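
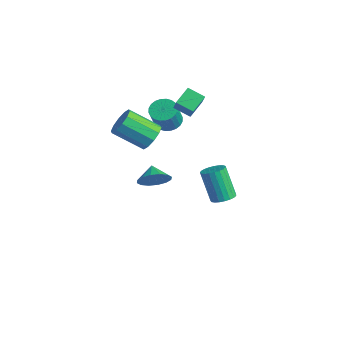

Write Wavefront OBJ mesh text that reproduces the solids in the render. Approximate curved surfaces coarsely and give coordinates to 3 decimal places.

v -3.457 2.395 -3.708
v -2.907 2.423 -2.838
v -4.323 2.785 -3.172
v -2.832 2.9 -3.064
v -2.924 3.242 -3.463
v -3.16 3.357 -3.927
v -3.475 3.214 -4.333
v -3.785 2.851 -4.571
v -4.008 2.367 -4.578
v -4.083 1.89 -4.351
v -3.99 1.548 -3.953
v -3.754 1.434 -3.488
v -3.439 1.576 -3.083
v -3.129 1.939 -2.845
v -3.717 3.538 0.902
v -3.014 3.234 0.555
v -2.581 2.599 1.992
v -3.283 2.902 2.338
v -2.914 3.529 0.655
v -2.48 2.894 2.092
v -2.935 3.826 0.793
v -2.502 3.191 2.23
v -3.076 4.079 0.947
v -2.642 3.443 2.384
v -3.314 4.249 1.095
v -2.88 3.614 2.532
v -3.614 4.311 1.212
v -3.18 3.676 2.649
v -3.929 4.256 1.283
v -3.495 3.62 2.72
v -4.212 4.091 1.295
v -3.778 3.455 2.732
v -4.419 3.841 1.248
v -3.986 3.206 2.685
v -4.52 3.546 1.148
v -4.086 2.911 2.585
v -4.498 3.249 1.01
v -4.065 2.614 2.447
v -4.358 2.997 0.856
v -3.924 2.361 2.293
v -4.12 2.826 0.708
v -3.686 2.191 2.145
v -3.82 2.764 0.591
v -3.386 2.129 2.028
v -3.505 2.82 0.52
v -3.071 2.184 1.957
v -3.222 2.985 0.508
v -2.788 2.349 1.945
v -0.883 0.582 2.47
v -0.13 0.218 2.854
v -1.325 -1.046 3.995
v -2.077 -0.682 3.61
v -0.294 0.66 3.173
v -1.489 -0.605 4.313
v -0.682 1.072 3.223
v -1.877 -0.192 4.363
v -1.147 1.297 2.985
v -2.342 0.033 4.125
v -1.511 1.249 2.551
v -2.706 -0.015 3.691
v -1.635 0.946 2.085
v -2.83 -0.318 3.226
v -1.471 0.505 1.767
v -2.666 -0.76 2.907
v -1.083 0.092 1.717
v -2.278 -1.172 2.857
v -0.618 -0.133 1.955
v -1.813 -1.397 3.095
v -0.254 -0.085 2.389
v -1.449 -1.349 3.529
v -1.654 3.642 2.44
v -2.514 3.087 2.894
v -1.986 4.657 3.051
v -2.846 4.101 3.505
v -0.794 3.239 3.575
v -1.654 2.683 4.029
v -1.126 4.253 4.186
v -1.986 3.698 4.64
v 3.691 2.142 -0.272
v 4.108 1.588 -0.077
v 3.185 1.524 1.708
v 2.769 2.078 1.512
v 4.269 1.823 0.015
v 3.347 1.759 1.8
v 4.331 2.113 0.057
v 3.408 2.049 1.842
v 4.282 2.408 0.042
v 3.359 2.344 1.827
v 4.131 2.657 -0.027
v 3.208 2.593 1.758
v 3.903 2.817 -0.139
v 2.981 2.753 1.646
v 3.64 2.86 -0.273
v 2.717 2.796 1.511
v 3.385 2.779 -0.408
v 2.462 2.715 1.377
v 3.183 2.588 -0.519
v 2.261 2.524 1.266
v 3.069 2.32 -0.588
v 2.146 2.256 1.197
v 3.062 2.021 -0.602
v 2.14 1.957 1.183
v 3.165 1.743 -0.559
v 2.242 1.679 1.226
v 3.358 1.534 -0.466
v 2.436 1.47 1.319
v 3.609 1.43 -0.34
v 2.687 1.366 1.445
v 3.874 1.449 -0.202
v 2.952 1.385 1.582
f 2 1 4
f 2 4 3
f 4 1 5
f 4 5 3
f 5 1 6
f 5 6 3
f 6 1 7
f 6 7 3
f 7 1 8
f 7 8 3
f 8 1 9
f 8 9 3
f 9 1 10
f 9 10 3
f 10 1 11
f 10 11 3
f 11 1 12
f 11 12 3
f 12 1 13
f 12 13 3
f 13 1 14
f 13 14 3
f 14 1 2
f 14 2 3
f 16 15 19
f 16 19 17
f 17 19 20
f 17 20 18
f 19 15 21
f 19 21 20
f 20 21 22
f 20 22 18
f 21 15 23
f 21 23 22
f 22 23 24
f 22 24 18
f 23 15 25
f 23 25 24
f 24 25 26
f 24 26 18
f 25 15 27
f 25 27 26
f 26 27 28
f 26 28 18
f 27 15 29
f 27 29 28
f 28 29 30
f 28 30 18
f 29 15 31
f 29 31 30
f 30 31 32
f 30 32 18
f 31 15 33
f 31 33 32
f 32 33 34
f 32 34 18
f 33 15 35
f 33 35 34
f 34 35 36
f 34 36 18
f 35 15 37
f 35 37 36
f 36 37 38
f 36 38 18
f 37 15 39
f 37 39 38
f 38 39 40
f 38 40 18
f 39 15 41
f 39 41 40
f 40 41 42
f 40 42 18
f 41 15 43
f 41 43 42
f 42 43 44
f 42 44 18
f 43 15 45
f 43 45 44
f 44 45 46
f 44 46 18
f 45 15 47
f 45 47 46
f 46 47 48
f 46 48 18
f 47 15 16
f 47 16 48
f 48 16 17
f 48 17 18
f 50 49 53
f 50 53 51
f 51 53 54
f 51 54 52
f 53 49 55
f 53 55 54
f 54 55 56
f 54 56 52
f 55 49 57
f 55 57 56
f 56 57 58
f 56 58 52
f 57 49 59
f 57 59 58
f 58 59 60
f 58 60 52
f 59 49 61
f 59 61 60
f 60 61 62
f 60 62 52
f 61 49 63
f 61 63 62
f 62 63 64
f 62 64 52
f 63 49 65
f 63 65 64
f 64 65 66
f 64 66 52
f 65 49 67
f 65 67 66
f 66 67 68
f 66 68 52
f 67 49 69
f 67 69 68
f 68 69 70
f 68 70 52
f 69 49 50
f 69 50 70
f 70 50 51
f 70 51 52
f 72 74 71
f 75 72 71
f 71 74 73
f 73 75 71
f 72 78 74
f 76 72 75
f 76 78 72
f 74 78 73
f 77 75 73
f 73 78 77
f 77 76 75
f 78 76 77
f 80 79 83
f 80 83 81
f 81 83 84
f 81 84 82
f 83 79 85
f 83 85 84
f 84 85 86
f 84 86 82
f 85 79 87
f 85 87 86
f 86 87 88
f 86 88 82
f 87 79 89
f 87 89 88
f 88 89 90
f 88 90 82
f 89 79 91
f 89 91 90
f 90 91 92
f 90 92 82
f 91 79 93
f 91 93 92
f 92 93 94
f 92 94 82
f 93 79 95
f 93 95 94
f 94 95 96
f 94 96 82
f 95 79 97
f 95 97 96
f 96 97 98
f 96 98 82
f 97 79 99
f 97 99 98
f 98 99 100
f 98 100 82
f 99 79 101
f 99 101 100
f 100 101 102
f 100 102 82
f 101 79 103
f 101 103 102
f 102 103 104
f 102 104 82
f 103 79 105
f 103 105 104
f 104 105 106
f 104 106 82
f 105 79 107
f 105 107 106
f 106 107 108
f 106 108 82
f 107 79 109
f 107 109 108
f 108 109 110
f 108 110 82
f 109 79 80
f 109 80 110
f 110 80 81
f 110 81 82



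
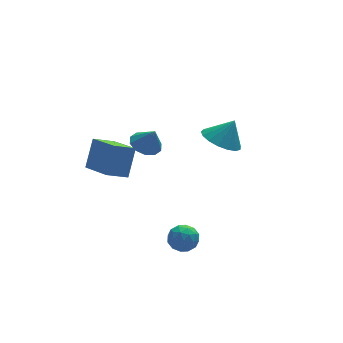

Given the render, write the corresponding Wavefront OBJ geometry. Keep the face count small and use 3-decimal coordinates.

v -0.442 2.003 0.437
v -1.422 1.959 0.889
v -0.856 3.767 -0.286
v -1.836 3.722 0.165
v 0.116 2.658 1.715
v -0.864 2.613 2.166
v -0.298 4.421 0.991
v -1.278 4.377 1.443
v 0.012 -1.867 -0.883
v 0.554 -1.567 -1.24
v 0.766 -2.393 -0.18
v 1.308 -2.093 -0.537
v 0.877 -1.688 -0.136
v 0.411 -1.363 -0.57
v 0.909 -2.597 -0.85
v 0.443 -2.272 -1.284
v 1.108 -2.019 -1.22
v 1.089 -1.457 -0.778
v 0.231 -2.503 -0.642
v 0.212 -1.941 -0.2
v 0.217 -1.671 -1.123
v 1.103 -2.289 -0.297
v 0.85 -2.051 -0.061
v 1.168 -1.875 -0.271
v 0.133 -1.551 -0.729
v 0.452 -1.375 -0.939
v 0.641 -1.446 -0.29
v 0.868 -2.585 -0.481
v 1.187 -2.409 -0.691
v 0.152 -2.085 -1.149
v 0.47 -1.909 -1.359
v 0.679 -2.514 -1.13
v 0.861 -1.76 -1.321
v 1.304 -2.069 -0.908
v 1.07 -2.365 -1.092
v 0.796 -2.174 -1.347
v 0.85 -1.43 -1.062
v 1.293 -1.739 -0.648
v 1.04 -1.501 -0.412
v 0.766 -1.31 -0.668
v 1.176 -1.695 -1.05
v 0.027 -2.221 -0.772
v 0.47 -2.53 -0.358
v 0.554 -2.65 -0.752
v 0.28 -2.459 -1.008
v 0.016 -1.891 -0.512
v 0.459 -2.2 -0.099
v 0.524 -1.786 -0.073
v 0.25 -1.595 -0.328
v 0.144 -2.265 -0.37
v 3.676 1.784 2.02
v 4.498 1.565 1.553
v 4.304 1.836 3.1
v 4.483 2.029 1.54
v 4.283 2.437 1.636
v 3.945 2.695 1.821
v 3.544 2.745 2.051
v 3.174 2.575 2.274
v 2.919 2.223 2.439
v 2.838 1.771 2.508
v 2.948 1.323 2.465
v 3.226 0.979 2.32
v 3.606 0.821 2.107
v 4.003 0.883 1.873
v 4.325 1.151 1.674
v -0.034 0.791 3.435
v 0.549 1.228 3.394
v 0.274 0.469 4.385
v 0.213 1.462 3.582
v -0.218 1.44 3.714
v -0.579 1.17 3.739
v -0.731 0.755 3.648
v -0.617 0.354 3.475
v -0.281 0.12 3.287
v 0.15 0.142 3.155
v 0.511 0.412 3.13
v 0.663 0.827 3.221
f 2 4 1
f 5 2 1
f 1 4 3
f 3 5 1
f 2 8 4
f 6 2 5
f 6 8 2
f 4 8 3
f 7 5 3
f 3 8 7
f 7 6 5
f 8 6 7
f 9 46 25
f 46 20 49
f 25 49 14
f 46 49 25
f 9 25 21
f 25 14 26
f 21 26 10
f 25 26 21
f 9 21 30
f 21 10 31
f 30 31 16
f 21 31 30
f 9 30 42
f 30 16 45
f 42 45 19
f 30 45 42
f 9 42 46
f 42 19 50
f 46 50 20
f 42 50 46
f 10 26 37
f 26 14 40
f 37 40 18
f 26 40 37
f 14 49 27
f 49 20 48
f 27 48 13
f 49 48 27
f 20 50 47
f 50 19 43
f 47 43 11
f 50 43 47
f 19 45 44
f 45 16 32
f 44 32 15
f 45 32 44
f 16 31 36
f 31 10 33
f 36 33 17
f 31 33 36
f 12 38 24
f 38 18 39
f 24 39 13
f 38 39 24
f 12 24 22
f 24 13 23
f 22 23 11
f 24 23 22
f 12 22 29
f 22 11 28
f 29 28 15
f 22 28 29
f 12 29 34
f 29 15 35
f 34 35 17
f 29 35 34
f 12 34 38
f 34 17 41
f 38 41 18
f 34 41 38
f 13 39 27
f 39 18 40
f 27 40 14
f 39 40 27
f 11 23 47
f 23 13 48
f 47 48 20
f 23 48 47
f 15 28 44
f 28 11 43
f 44 43 19
f 28 43 44
f 17 35 36
f 35 15 32
f 36 32 16
f 35 32 36
f 18 41 37
f 41 17 33
f 37 33 10
f 41 33 37
f 52 51 54
f 52 54 53
f 54 51 55
f 54 55 53
f 55 51 56
f 55 56 53
f 56 51 57
f 56 57 53
f 57 51 58
f 57 58 53
f 58 51 59
f 58 59 53
f 59 51 60
f 59 60 53
f 60 51 61
f 60 61 53
f 61 51 62
f 61 62 53
f 62 51 63
f 62 63 53
f 63 51 64
f 63 64 53
f 64 51 65
f 64 65 53
f 65 51 52
f 65 52 53
f 67 66 69
f 67 69 68
f 69 66 70
f 69 70 68
f 70 66 71
f 70 71 68
f 71 66 72
f 71 72 68
f 72 66 73
f 72 73 68
f 73 66 74
f 73 74 68
f 74 66 75
f 74 75 68
f 75 66 76
f 75 76 68
f 76 66 77
f 76 77 68
f 77 66 67
f 77 67 68



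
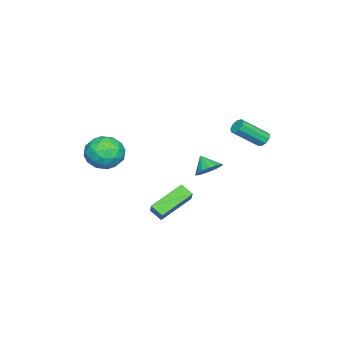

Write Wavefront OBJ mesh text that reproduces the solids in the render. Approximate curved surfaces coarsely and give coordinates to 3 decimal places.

v -3.829 3.557 1.204
v -3.584 3.953 1.435
v -2.727 2.72 2.647
v -2.971 2.323 2.416
v -3.897 3.893 1.594
v -3.039 2.66 2.807
v -4.177 3.676 1.571
v -3.32 2.443 2.783
v -4.294 3.402 1.376
v -3.437 2.169 2.588
v -4.194 3.201 1.101
v -3.337 1.968 2.313
v -3.922 3.166 0.873
v -3.065 1.933 2.086
v -3.607 3.314 0.801
v -2.75 2.081 2.013
v -3.396 3.575 0.917
v -2.538 2.342 2.129
v -3.387 3.828 1.167
v -2.529 2.595 2.379
v -2.584 0.91 -1.027
v -1.817 0.803 -0.73
v -2.976 0.25 -0.253
v -1.972 1.144 -0.519
v -2.291 1.421 -0.443
v -2.688 1.562 -0.524
v -3.058 1.528 -0.74
v -3.301 1.328 -1.033
v -3.352 1.016 -1.324
v -3.197 0.676 -1.536
v -2.878 0.398 -1.611
v -2.48 0.258 -1.53
v -2.11 0.292 -1.314
v -1.868 0.491 -1.021
v 0.243 -0.764 -3.768
v 0.066 -1.464 -3.283
v -1.338 0.349 -2.741
v -1.516 -0.35 -2.256
v 1.136 -0.35 -2.844
v 0.958 -1.049 -2.359
v -0.446 0.764 -1.817
v -0.623 0.064 -1.332
v 0.623 -3.421 1.851
v 1.472 -3.574 1.034
v -0.652 -4.266 0.686
v 0.197 -4.419 -0.131
v 0.231 -5.036 0.884
v 1.019 -4.513 1.604
v -0.199 -3.327 0.116
v 0.589 -2.804 0.836
v 0.964 -3.516 -0.038
v 1.23 -4.572 0.437
v -0.41 -3.268 1.283
v -0.144 -4.324 1.758
v 1.159 -3.424 1.545
v -0.339 -4.416 0.175
v -0.319 -4.779 0.772
v 0.18 -4.869 0.291
v 0.893 -3.975 1.88
v 1.392 -4.066 1.4
v 0.663 -4.925 1.312
v -0.572 -3.774 0.32
v -0.073 -3.865 -0.16
v 0.64 -2.971 1.429
v 1.139 -3.061 0.948
v 0.157 -2.915 0.408
v 1.36 -3.48 0.435
v 0.611 -3.976 -0.251
v 0.378 -3.334 -0.106
v 0.841 -3.027 0.318
v 1.516 -4.1 0.714
v 0.767 -4.597 0.029
v 0.787 -4.959 0.625
v 1.25 -4.652 1.049
v 1.218 -4.066 0.083
v 0.053 -3.243 1.691
v -0.696 -3.74 1.006
v -0.43 -3.188 0.671
v 0.033 -2.881 1.095
v 0.209 -3.864 1.971
v -0.54 -4.36 1.285
v -0.021 -4.813 1.402
v 0.442 -4.506 1.826
v -0.398 -3.774 1.637
f 2 1 5
f 2 5 3
f 3 5 6
f 3 6 4
f 5 1 7
f 5 7 6
f 6 7 8
f 6 8 4
f 7 1 9
f 7 9 8
f 8 9 10
f 8 10 4
f 9 1 11
f 9 11 10
f 10 11 12
f 10 12 4
f 11 1 13
f 11 13 12
f 12 13 14
f 12 14 4
f 13 1 15
f 13 15 14
f 14 15 16
f 14 16 4
f 15 1 17
f 15 17 16
f 16 17 18
f 16 18 4
f 17 1 19
f 17 19 18
f 18 19 20
f 18 20 4
f 19 1 2
f 19 2 20
f 20 2 3
f 20 3 4
f 22 21 24
f 22 24 23
f 24 21 25
f 24 25 23
f 25 21 26
f 25 26 23
f 26 21 27
f 26 27 23
f 27 21 28
f 27 28 23
f 28 21 29
f 28 29 23
f 29 21 30
f 29 30 23
f 30 21 31
f 30 31 23
f 31 21 32
f 31 32 23
f 32 21 33
f 32 33 23
f 33 21 34
f 33 34 23
f 34 21 22
f 34 22 23
f 36 38 35
f 39 36 35
f 35 38 37
f 37 39 35
f 36 42 38
f 40 36 39
f 40 42 36
f 38 42 37
f 41 39 37
f 37 42 41
f 41 40 39
f 42 40 41
f 43 80 59
f 80 54 83
f 59 83 48
f 80 83 59
f 43 59 55
f 59 48 60
f 55 60 44
f 59 60 55
f 43 55 64
f 55 44 65
f 64 65 50
f 55 65 64
f 43 64 76
f 64 50 79
f 76 79 53
f 64 79 76
f 43 76 80
f 76 53 84
f 80 84 54
f 76 84 80
f 44 60 71
f 60 48 74
f 71 74 52
f 60 74 71
f 48 83 61
f 83 54 82
f 61 82 47
f 83 82 61
f 54 84 81
f 84 53 77
f 81 77 45
f 84 77 81
f 53 79 78
f 79 50 66
f 78 66 49
f 79 66 78
f 50 65 70
f 65 44 67
f 70 67 51
f 65 67 70
f 46 72 58
f 72 52 73
f 58 73 47
f 72 73 58
f 46 58 56
f 58 47 57
f 56 57 45
f 58 57 56
f 46 56 63
f 56 45 62
f 63 62 49
f 56 62 63
f 46 63 68
f 63 49 69
f 68 69 51
f 63 69 68
f 46 68 72
f 68 51 75
f 72 75 52
f 68 75 72
f 47 73 61
f 73 52 74
f 61 74 48
f 73 74 61
f 45 57 81
f 57 47 82
f 81 82 54
f 57 82 81
f 49 62 78
f 62 45 77
f 78 77 53
f 62 77 78
f 51 69 70
f 69 49 66
f 70 66 50
f 69 66 70
f 52 75 71
f 75 51 67
f 71 67 44
f 75 67 71



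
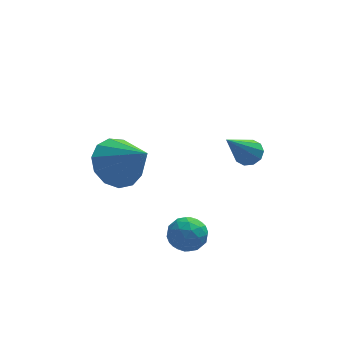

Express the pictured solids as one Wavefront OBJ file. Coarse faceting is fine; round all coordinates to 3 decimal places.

v 1.254 1.57 -2.986
v 1.635 1.775 -2.365
v 1.005 0.485 -2.475
v 1.386 0.69 -1.854
v 0.729 1.025 -2.023
v 0.882 1.696 -2.339
v 1.758 0.564 -2.501
v 1.911 1.235 -2.817
v 1.946 1.154 -2.066
v 1.31 1.439 -1.77
v 1.33 0.821 -3.07
v 0.694 1.106 -2.774
v 1.466 1.768 -2.72
v 1.174 0.492 -2.12
v 0.787 0.689 -2.219
v 1.011 0.81 -1.854
v 1.024 1.721 -2.705
v 1.248 1.842 -2.34
v 0.715 1.401 -2.138
v 1.392 0.418 -2.5
v 1.616 0.539 -2.135
v 1.629 1.45 -2.986
v 1.853 1.571 -2.621
v 1.925 0.859 -2.702
v 1.873 1.523 -2.179
v 1.727 0.885 -1.879
v 1.945 0.811 -2.26
v 2.036 1.205 -2.445
v 1.499 1.691 -2.005
v 1.353 1.053 -1.705
v 0.967 1.25 -1.804
v 1.057 1.644 -1.99
v 1.683 1.325 -1.829
v 1.287 1.207 -3.135
v 1.141 0.569 -2.835
v 1.583 0.616 -2.85
v 1.673 1.01 -3.036
v 0.913 1.375 -2.961
v 0.767 0.737 -2.661
v 0.604 1.055 -2.395
v 0.695 1.449 -2.58
v 0.957 0.935 -3.011
v 3.476 1.77 1.116
v 3.686 2.129 1.475
v 2.544 0.83 2.604
v 3.388 2.252 1.366
v 3.124 2.19 1.162
v 2.994 1.968 0.94
v 3.048 1.67 0.786
v 3.265 1.41 0.758
v 3.563 1.287 0.867
v 3.827 1.349 1.071
v 3.957 1.571 1.293
v 3.903 1.869 1.447
v -0.664 4.473 -1.097
v 0.282 4.885 -1.447
v 0.264 3.407 0.157
v 0.09 5.252 -0.994
v -0.341 5.372 -0.573
v -0.875 5.206 -0.319
v -1.342 4.807 -0.312
v -1.594 4.303 -0.554
v -1.551 3.852 -0.969
v -1.226 3.598 -1.424
v -0.723 3.622 -1.776
v -0.202 3.916 -1.912
v 0.173 4.387 -1.79
f 1 38 17
f 38 12 41
f 17 41 6
f 38 41 17
f 1 17 13
f 17 6 18
f 13 18 2
f 17 18 13
f 1 13 22
f 13 2 23
f 22 23 8
f 13 23 22
f 1 22 34
f 22 8 37
f 34 37 11
f 22 37 34
f 1 34 38
f 34 11 42
f 38 42 12
f 34 42 38
f 2 18 29
f 18 6 32
f 29 32 10
f 18 32 29
f 6 41 19
f 41 12 40
f 19 40 5
f 41 40 19
f 12 42 39
f 42 11 35
f 39 35 3
f 42 35 39
f 11 37 36
f 37 8 24
f 36 24 7
f 37 24 36
f 8 23 28
f 23 2 25
f 28 25 9
f 23 25 28
f 4 30 16
f 30 10 31
f 16 31 5
f 30 31 16
f 4 16 14
f 16 5 15
f 14 15 3
f 16 15 14
f 4 14 21
f 14 3 20
f 21 20 7
f 14 20 21
f 4 21 26
f 21 7 27
f 26 27 9
f 21 27 26
f 4 26 30
f 26 9 33
f 30 33 10
f 26 33 30
f 5 31 19
f 31 10 32
f 19 32 6
f 31 32 19
f 3 15 39
f 15 5 40
f 39 40 12
f 15 40 39
f 7 20 36
f 20 3 35
f 36 35 11
f 20 35 36
f 9 27 28
f 27 7 24
f 28 24 8
f 27 24 28
f 10 33 29
f 33 9 25
f 29 25 2
f 33 25 29
f 44 43 46
f 44 46 45
f 46 43 47
f 46 47 45
f 47 43 48
f 47 48 45
f 48 43 49
f 48 49 45
f 49 43 50
f 49 50 45
f 50 43 51
f 50 51 45
f 51 43 52
f 51 52 45
f 52 43 53
f 52 53 45
f 53 43 54
f 53 54 45
f 54 43 44
f 54 44 45
f 56 55 58
f 56 58 57
f 58 55 59
f 58 59 57
f 59 55 60
f 59 60 57
f 60 55 61
f 60 61 57
f 61 55 62
f 61 62 57
f 62 55 63
f 62 63 57
f 63 55 64
f 63 64 57
f 64 55 65
f 64 65 57
f 65 55 66
f 65 66 57
f 66 55 67
f 66 67 57
f 67 55 56
f 67 56 57



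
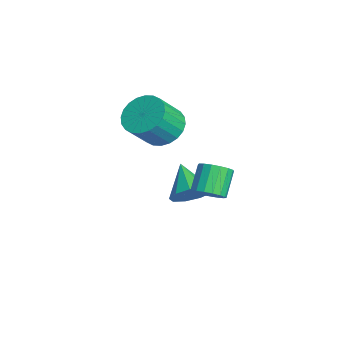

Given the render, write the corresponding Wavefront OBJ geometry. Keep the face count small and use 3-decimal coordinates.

v 2.74 2.894 -1.661
v 3.221 2.955 -1.291
v 2.541 3.326 -0.469
v 2.06 3.266 -0.839
v 3.202 3.215 -1.424
v 2.522 3.586 -0.601
v 3.077 3.401 -1.611
v 2.397 3.772 -0.789
v 2.875 3.471 -1.81
v 2.195 3.842 -0.987
v 2.642 3.409 -1.975
v 1.962 3.78 -1.152
v 2.431 3.229 -2.067
v 1.751 3.6 -1.245
v 2.291 2.972 -2.067
v 1.611 3.343 -1.245
v 2.254 2.698 -1.974
v 1.574 3.069 -1.151
v 2.329 2.469 -1.809
v 1.649 2.84 -0.987
v 2.497 2.337 -1.611
v 1.817 2.708 -0.788
v 2.721 2.333 -1.424
v 2.041 2.704 -0.601
v 2.95 2.458 -1.291
v 2.27 2.829 -0.468
v 3.13 2.682 -1.243
v 2.45 3.053 -0.42
v -1.65 2.078 -1.089
v -0.932 1.888 -1.58
v -0.432 1.093 -0.542
v -1.15 1.282 -0.051
v -0.826 2.173 -1.412
v -0.326 1.378 -0.374
v -0.846 2.444 -1.195
v -0.346 1.649 -0.157
v -0.988 2.659 -0.963
v -0.488 1.863 0.076
v -1.231 2.785 -0.749
v -0.731 1.99 0.289
v -1.537 2.804 -0.587
v -1.038 2.008 0.451
v -1.861 2.712 -0.501
v -1.361 1.917 0.537
v -2.153 2.523 -0.506
v -1.653 1.728 0.533
v -2.368 2.267 -0.598
v -1.868 1.472 0.44
v -2.474 1.982 -0.766
v -1.974 1.187 0.272
v -2.454 1.711 -0.983
v -1.954 0.916 0.055
v -2.312 1.497 -1.216
v -1.812 0.701 -0.177
v -2.069 1.37 -1.429
v -1.569 0.575 -0.391
v -1.762 1.352 -1.591
v -1.263 0.556 -0.553
v -1.439 1.443 -1.677
v -0.939 0.648 -0.639
v -1.147 1.632 -1.673
v -0.647 0.837 -0.634
v 0.034 2.79 -3.553
v 0.401 3.184 -2.962
v -1.114 2.59 -2.707
v 0.114 3.533 -3.27
v -0.211 3.535 -3.711
v -0.422 3.187 -4.077
v -0.419 2.654 -4.199
v -0.204 2.184 -4.018
v 0.122 1.997 -3.62
v 0.407 2.181 -3.191
v 0.517 2.65 -2.931
f 2 1 5
f 2 5 3
f 3 5 6
f 3 6 4
f 5 1 7
f 5 7 6
f 6 7 8
f 6 8 4
f 7 1 9
f 7 9 8
f 8 9 10
f 8 10 4
f 9 1 11
f 9 11 10
f 10 11 12
f 10 12 4
f 11 1 13
f 11 13 12
f 12 13 14
f 12 14 4
f 13 1 15
f 13 15 14
f 14 15 16
f 14 16 4
f 15 1 17
f 15 17 16
f 16 17 18
f 16 18 4
f 17 1 19
f 17 19 18
f 18 19 20
f 18 20 4
f 19 1 21
f 19 21 20
f 20 21 22
f 20 22 4
f 21 1 23
f 21 23 22
f 22 23 24
f 22 24 4
f 23 1 25
f 23 25 24
f 24 25 26
f 24 26 4
f 25 1 27
f 25 27 26
f 26 27 28
f 26 28 4
f 27 1 2
f 27 2 28
f 28 2 3
f 28 3 4
f 30 29 33
f 30 33 31
f 31 33 34
f 31 34 32
f 33 29 35
f 33 35 34
f 34 35 36
f 34 36 32
f 35 29 37
f 35 37 36
f 36 37 38
f 36 38 32
f 37 29 39
f 37 39 38
f 38 39 40
f 38 40 32
f 39 29 41
f 39 41 40
f 40 41 42
f 40 42 32
f 41 29 43
f 41 43 42
f 42 43 44
f 42 44 32
f 43 29 45
f 43 45 44
f 44 45 46
f 44 46 32
f 45 29 47
f 45 47 46
f 46 47 48
f 46 48 32
f 47 29 49
f 47 49 48
f 48 49 50
f 48 50 32
f 49 29 51
f 49 51 50
f 50 51 52
f 50 52 32
f 51 29 53
f 51 53 52
f 52 53 54
f 52 54 32
f 53 29 55
f 53 55 54
f 54 55 56
f 54 56 32
f 55 29 57
f 55 57 56
f 56 57 58
f 56 58 32
f 57 29 59
f 57 59 58
f 58 59 60
f 58 60 32
f 59 29 61
f 59 61 60
f 60 61 62
f 60 62 32
f 61 29 30
f 61 30 62
f 62 30 31
f 62 31 32
f 64 63 66
f 64 66 65
f 66 63 67
f 66 67 65
f 67 63 68
f 67 68 65
f 68 63 69
f 68 69 65
f 69 63 70
f 69 70 65
f 70 63 71
f 70 71 65
f 71 63 72
f 71 72 65
f 72 63 73
f 72 73 65
f 73 63 64
f 73 64 65



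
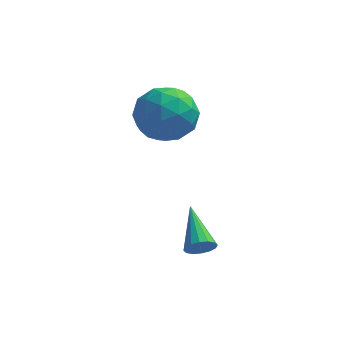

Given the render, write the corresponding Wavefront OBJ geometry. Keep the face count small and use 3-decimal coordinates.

v 0.759 -0.435 0.567
v 1.479 -0.11 -0.404
v 1.521 -2.31 0.504
v 2.241 -1.985 -0.467
v 2.471 -1.512 0.669
v 2 -0.353 0.707
v 1 -2.067 -0.607
v 0.529 -0.908 -0.569
v 1.628 -1.119 -1.13
v 2.537 -0.776 -0.341
v 0.463 -1.644 0.441
v 1.372 -1.301 1.23
v 1.052 -0.108 0.087
v 1.948 -2.312 0.013
v 2.083 -2.034 0.681
v 2.506 -1.843 0.11
v 1.358 -0.251 0.74
v 1.781 -0.06 0.169
v 2.364 -0.884 0.8
v 1.219 -2.36 -0.069
v 1.642 -2.169 -0.64
v 0.494 -0.577 -0.01
v 0.917 -0.386 -0.581
v 0.636 -1.536 -0.7
v 1.563 -0.51 -0.91
v 2.01 -1.612 -0.947
v 1.281 -1.66 -1.03
v 1.004 -0.979 -1.007
v 2.097 -0.308 -0.447
v 2.545 -1.41 -0.484
v 2.68 -1.132 0.184
v 2.403 -0.451 0.206
v 2.184 -0.901 -0.873
v 0.455 -1.01 0.584
v 0.903 -2.112 0.547
v 0.597 -1.969 -0.106
v 0.32 -1.288 -0.084
v 0.99 -0.808 1.047
v 1.437 -1.91 1.01
v 1.996 -1.441 1.107
v 1.719 -0.76 1.13
v 0.816 -1.519 0.973
v 3.262 -4.782 -4.041
v 3.539 -4.926 -3.54
v 2.658 -3.158 -3.239
v 3.745 -4.77 -3.702
v 3.822 -4.617 -3.954
v 3.749 -4.508 -4.23
v 3.546 -4.473 -4.455
v 3.266 -4.52 -4.569
v 2.986 -4.638 -4.541
v 2.78 -4.795 -4.379
v 2.703 -4.948 -4.127
v 2.776 -5.057 -3.851
v 2.979 -5.092 -3.626
v 3.259 -5.044 -3.512
f 1 38 17
f 38 12 41
f 17 41 6
f 38 41 17
f 1 17 13
f 17 6 18
f 13 18 2
f 17 18 13
f 1 13 22
f 13 2 23
f 22 23 8
f 13 23 22
f 1 22 34
f 22 8 37
f 34 37 11
f 22 37 34
f 1 34 38
f 34 11 42
f 38 42 12
f 34 42 38
f 2 18 29
f 18 6 32
f 29 32 10
f 18 32 29
f 6 41 19
f 41 12 40
f 19 40 5
f 41 40 19
f 12 42 39
f 42 11 35
f 39 35 3
f 42 35 39
f 11 37 36
f 37 8 24
f 36 24 7
f 37 24 36
f 8 23 28
f 23 2 25
f 28 25 9
f 23 25 28
f 4 30 16
f 30 10 31
f 16 31 5
f 30 31 16
f 4 16 14
f 16 5 15
f 14 15 3
f 16 15 14
f 4 14 21
f 14 3 20
f 21 20 7
f 14 20 21
f 4 21 26
f 21 7 27
f 26 27 9
f 21 27 26
f 4 26 30
f 26 9 33
f 30 33 10
f 26 33 30
f 5 31 19
f 31 10 32
f 19 32 6
f 31 32 19
f 3 15 39
f 15 5 40
f 39 40 12
f 15 40 39
f 7 20 36
f 20 3 35
f 36 35 11
f 20 35 36
f 9 27 28
f 27 7 24
f 28 24 8
f 27 24 28
f 10 33 29
f 33 9 25
f 29 25 2
f 33 25 29
f 44 43 46
f 44 46 45
f 46 43 47
f 46 47 45
f 47 43 48
f 47 48 45
f 48 43 49
f 48 49 45
f 49 43 50
f 49 50 45
f 50 43 51
f 50 51 45
f 51 43 52
f 51 52 45
f 52 43 53
f 52 53 45
f 53 43 54
f 53 54 45
f 54 43 55
f 54 55 45
f 55 43 56
f 55 56 45
f 56 43 44
f 56 44 45



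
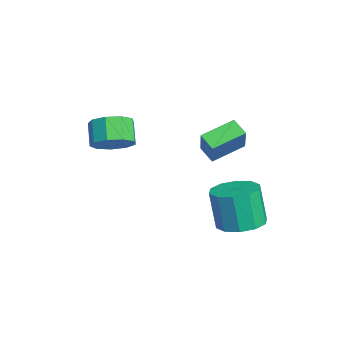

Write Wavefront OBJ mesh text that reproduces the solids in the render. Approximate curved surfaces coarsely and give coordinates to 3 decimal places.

v -2.184 -1.262 -0.219
v -1.567 -0.913 0.413
v -2.439 -0.888 1.251
v -3.056 -1.238 0.619
v -1.859 -0.427 0.095
v -2.731 -0.402 0.933
v -2.302 -0.332 -0.37
v -3.175 -0.307 0.468
v -2.691 -0.673 -0.764
v -3.563 -0.648 0.073
v -2.842 -1.289 -0.904
v -3.714 -1.264 -0.066
v -2.685 -1.893 -0.722
v -3.558 -1.868 0.116
v -2.294 -2.202 -0.305
v -3.166 -2.177 0.532
v -1.851 -2.071 0.152
v -2.723 -2.046 0.99
v -1.564 -1.562 0.436
v -2.436 -1.537 1.273
v -3.825 2.571 -1.752
v -4.343 4.041 -1.241
v -3.149 2.958 -2.182
v -3.666 4.428 -1.67
v -2.894 2.432 -0.41
v -3.411 3.902 0.102
v -2.217 2.819 -0.839
v -2.735 4.289 -0.328
v 0.747 3.529 -3.468
v 1.752 3.282 -3.291
v 1.378 3.044 -1.495
v 0.373 3.291 -1.672
v 1.688 3.924 -3.22
v 1.314 3.686 -1.424
v 1.264 4.415 -3.243
v 0.89 4.177 -1.447
v 0.643 4.567 -3.352
v 0.269 4.329 -1.556
v 0.061 4.323 -3.506
v -0.313 4.085 -1.709
v -0.258 3.776 -3.645
v -0.632 3.538 -1.849
v -0.194 3.134 -3.716
v -0.568 2.896 -1.92
v 0.23 2.643 -3.693
v -0.144 2.405 -1.897
v 0.851 2.491 -3.584
v 0.477 2.253 -1.788
v 1.433 2.735 -3.431
v 1.059 2.497 -1.634
f 2 1 5
f 2 5 3
f 3 5 6
f 3 6 4
f 5 1 7
f 5 7 6
f 6 7 8
f 6 8 4
f 7 1 9
f 7 9 8
f 8 9 10
f 8 10 4
f 9 1 11
f 9 11 10
f 10 11 12
f 10 12 4
f 11 1 13
f 11 13 12
f 12 13 14
f 12 14 4
f 13 1 15
f 13 15 14
f 14 15 16
f 14 16 4
f 15 1 17
f 15 17 16
f 16 17 18
f 16 18 4
f 17 1 19
f 17 19 18
f 18 19 20
f 18 20 4
f 19 1 2
f 19 2 20
f 20 2 3
f 20 3 4
f 22 24 21
f 25 22 21
f 21 24 23
f 23 25 21
f 22 28 24
f 26 22 25
f 26 28 22
f 24 28 23
f 27 25 23
f 23 28 27
f 27 26 25
f 28 26 27
f 30 29 33
f 30 33 31
f 31 33 34
f 31 34 32
f 33 29 35
f 33 35 34
f 34 35 36
f 34 36 32
f 35 29 37
f 35 37 36
f 36 37 38
f 36 38 32
f 37 29 39
f 37 39 38
f 38 39 40
f 38 40 32
f 39 29 41
f 39 41 40
f 40 41 42
f 40 42 32
f 41 29 43
f 41 43 42
f 42 43 44
f 42 44 32
f 43 29 45
f 43 45 44
f 44 45 46
f 44 46 32
f 45 29 47
f 45 47 46
f 46 47 48
f 46 48 32
f 47 29 49
f 47 49 48
f 48 49 50
f 48 50 32
f 49 29 30
f 49 30 50
f 50 30 31
f 50 31 32



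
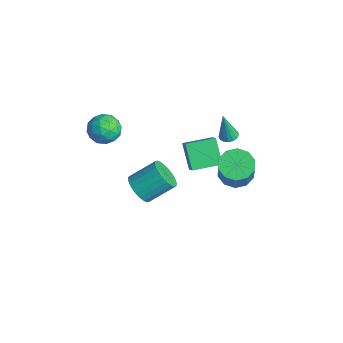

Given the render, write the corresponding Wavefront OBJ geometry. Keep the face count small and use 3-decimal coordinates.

v 0.91 2.734 0.875
v 1.214 3.134 0.962
v 0.83 2.426 2.565
v 0.989 3.229 0.969
v 0.746 3.21 0.954
v 0.541 3.082 0.921
v 0.42 2.875 0.877
v 0.412 2.635 0.833
v 0.517 2.417 0.799
v 0.713 2.273 0.782
v 0.954 2.234 0.786
v 1.185 2.309 0.811
v 1.353 2.482 0.85
v 1.419 2.712 0.895
v 1.369 2.948 0.936
v 2.489 -2.994 0.692
v 2.838 -2.587 0.02
v 3.139 -1.299 0.955
v 2.791 -1.706 1.628
v 2.517 -2.493 -0.006
v 2.818 -1.205 0.929
v 2.192 -2.476 0.074
v 2.493 -1.188 1.009
v 1.912 -2.537 0.249
v 2.213 -1.249 1.184
v 1.72 -2.668 0.491
v 2.021 -1.38 1.426
v 1.645 -2.848 0.763
v 1.946 -1.56 1.699
v 1.699 -3.051 1.025
v 2 -1.763 1.961
v 1.873 -3.245 1.237
v 2.174 -1.957 2.172
v 2.141 -3.401 1.365
v 2.442 -2.113 2.3
v 2.462 -3.495 1.391
v 2.763 -2.207 2.326
v 2.787 -3.512 1.311
v 3.088 -2.224 2.246
v 3.067 -3.451 1.136
v 3.368 -2.163 2.071
v 3.259 -3.32 0.894
v 3.56 -2.032 1.829
v 3.334 -3.14 0.621
v 3.635 -1.852 1.557
v 3.28 -2.937 0.359
v 3.581 -1.649 1.295
v 3.106 -2.743 0.148
v 3.407 -1.455 1.083
v 3.19 1.916 0.357
v 3.876 1.506 -0.1
v 4.716 1.055 1.567
v 4.03 1.464 2.023
v 4.017 2.052 -0.023
v 4.857 1.6 1.644
v 3.842 2.545 0.199
v 4.682 2.094 1.866
v 3.418 2.798 0.481
v 4.258 2.347 2.148
v 2.907 2.714 0.715
v 3.747 2.263 2.382
v 2.504 2.325 0.813
v 3.344 1.874 2.48
v 2.363 1.78 0.736
v 3.203 1.328 2.403
v 2.538 1.286 0.514
v 3.378 0.835 2.181
v 2.962 1.033 0.232
v 3.802 0.582 1.899
v 3.473 1.117 -0.002
v 4.313 0.666 1.665
v -1.357 -2.882 2.441
v -0.549 -2.476 2.572
v -0.811 -4.144 2.988
v -0.003 -3.738 3.119
v -0.724 -3.497 3.629
v -1.061 -2.717 3.29
v -0.299 -3.903 2.27
v -0.636 -3.123 1.931
v 0.106 -3.106 2.466
v -0.157 -2.856 3.306
v -1.203 -3.764 2.254
v -1.466 -3.514 3.094
v -1.001 -2.568 2.458
v -0.359 -4.052 3.102
v -0.783 -3.911 3.401
v -0.307 -3.671 3.478
v -1.302 -2.71 2.88
v -0.827 -2.471 2.958
v -0.93 -3.072 3.579
v -0.533 -4.149 2.602
v -0.058 -3.91 2.68
v -1.053 -2.949 2.082
v -0.577 -2.709 2.159
v -0.43 -3.548 1.981
v -0.141 -2.7 2.473
v 0.18 -3.442 2.795
v 0.006 -3.539 2.296
v -0.193 -3.08 2.097
v -0.295 -2.552 2.967
v 0.026 -3.294 3.289
v -0.398 -3.153 3.588
v -0.596 -2.694 3.389
v 0.089 -2.923 2.905
v -1.386 -3.326 2.271
v -1.065 -4.068 2.593
v -0.764 -3.926 2.171
v -0.962 -3.467 1.972
v -1.54 -3.178 2.765
v -1.219 -3.92 3.087
v -1.167 -3.54 3.463
v -1.366 -3.081 3.264
v -1.449 -3.697 2.655
v -3.29 2.309 -3.512
v -2.383 2.022 -2.582
v -2.915 3.88 -3.392
v -2.009 3.594 -2.462
v -2.151 2.126 -4.678
v -1.245 1.84 -3.748
v -1.777 3.698 -4.558
v -0.87 3.411 -3.628
f 2 1 4
f 2 4 3
f 4 1 5
f 4 5 3
f 5 1 6
f 5 6 3
f 6 1 7
f 6 7 3
f 7 1 8
f 7 8 3
f 8 1 9
f 8 9 3
f 9 1 10
f 9 10 3
f 10 1 11
f 10 11 3
f 11 1 12
f 11 12 3
f 12 1 13
f 12 13 3
f 13 1 14
f 13 14 3
f 14 1 15
f 14 15 3
f 15 1 2
f 15 2 3
f 17 16 20
f 17 20 18
f 18 20 21
f 18 21 19
f 20 16 22
f 20 22 21
f 21 22 23
f 21 23 19
f 22 16 24
f 22 24 23
f 23 24 25
f 23 25 19
f 24 16 26
f 24 26 25
f 25 26 27
f 25 27 19
f 26 16 28
f 26 28 27
f 27 28 29
f 27 29 19
f 28 16 30
f 28 30 29
f 29 30 31
f 29 31 19
f 30 16 32
f 30 32 31
f 31 32 33
f 31 33 19
f 32 16 34
f 32 34 33
f 33 34 35
f 33 35 19
f 34 16 36
f 34 36 35
f 35 36 37
f 35 37 19
f 36 16 38
f 36 38 37
f 37 38 39
f 37 39 19
f 38 16 40
f 38 40 39
f 39 40 41
f 39 41 19
f 40 16 42
f 40 42 41
f 41 42 43
f 41 43 19
f 42 16 44
f 42 44 43
f 43 44 45
f 43 45 19
f 44 16 46
f 44 46 45
f 45 46 47
f 45 47 19
f 46 16 48
f 46 48 47
f 47 48 49
f 47 49 19
f 48 16 17
f 48 17 49
f 49 17 18
f 49 18 19
f 51 50 54
f 51 54 52
f 52 54 55
f 52 55 53
f 54 50 56
f 54 56 55
f 55 56 57
f 55 57 53
f 56 50 58
f 56 58 57
f 57 58 59
f 57 59 53
f 58 50 60
f 58 60 59
f 59 60 61
f 59 61 53
f 60 50 62
f 60 62 61
f 61 62 63
f 61 63 53
f 62 50 64
f 62 64 63
f 63 64 65
f 63 65 53
f 64 50 66
f 64 66 65
f 65 66 67
f 65 67 53
f 66 50 68
f 66 68 67
f 67 68 69
f 67 69 53
f 68 50 70
f 68 70 69
f 69 70 71
f 69 71 53
f 70 50 51
f 70 51 71
f 71 51 52
f 71 52 53
f 72 109 88
f 109 83 112
f 88 112 77
f 109 112 88
f 72 88 84
f 88 77 89
f 84 89 73
f 88 89 84
f 72 84 93
f 84 73 94
f 93 94 79
f 84 94 93
f 72 93 105
f 93 79 108
f 105 108 82
f 93 108 105
f 72 105 109
f 105 82 113
f 109 113 83
f 105 113 109
f 73 89 100
f 89 77 103
f 100 103 81
f 89 103 100
f 77 112 90
f 112 83 111
f 90 111 76
f 112 111 90
f 83 113 110
f 113 82 106
f 110 106 74
f 113 106 110
f 82 108 107
f 108 79 95
f 107 95 78
f 108 95 107
f 79 94 99
f 94 73 96
f 99 96 80
f 94 96 99
f 75 101 87
f 101 81 102
f 87 102 76
f 101 102 87
f 75 87 85
f 87 76 86
f 85 86 74
f 87 86 85
f 75 85 92
f 85 74 91
f 92 91 78
f 85 91 92
f 75 92 97
f 92 78 98
f 97 98 80
f 92 98 97
f 75 97 101
f 97 80 104
f 101 104 81
f 97 104 101
f 76 102 90
f 102 81 103
f 90 103 77
f 102 103 90
f 74 86 110
f 86 76 111
f 110 111 83
f 86 111 110
f 78 91 107
f 91 74 106
f 107 106 82
f 91 106 107
f 80 98 99
f 98 78 95
f 99 95 79
f 98 95 99
f 81 104 100
f 104 80 96
f 100 96 73
f 104 96 100
f 115 117 114
f 118 115 114
f 114 117 116
f 116 118 114
f 115 121 117
f 119 115 118
f 119 121 115
f 117 121 116
f 120 118 116
f 116 121 120
f 120 119 118
f 121 119 120



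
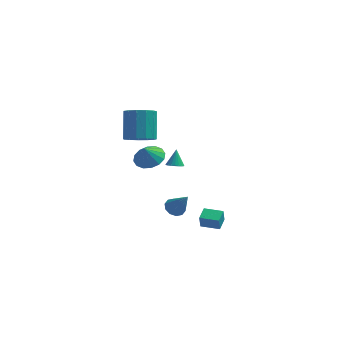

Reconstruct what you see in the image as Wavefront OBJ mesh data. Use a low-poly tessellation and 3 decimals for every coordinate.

v -3.794 -0.6 3.052
v -3.336 -1.287 3.651
v -3.467 0.033 5.266
v -3.926 0.72 4.668
v -2.917 -0.966 3.423
v -3.048 0.354 5.038
v -2.777 -0.528 3.077
v -2.908 0.791 4.692
v -2.96 -0.114 2.723
v -3.091 1.206 4.339
v -3.408 0.146 2.474
v -3.539 1.466 4.09
v -3.978 0.17 2.409
v -4.11 1.489 4.024
v -4.49 -0.051 2.548
v -4.622 1.268 4.163
v -4.782 -0.446 2.847
v -4.913 0.873 4.462
v -4.759 -0.89 3.211
v -4.89 0.429 4.826
v -4.43 -1.242 3.525
v -4.562 0.078 5.14
v -3.9 -1.39 3.689
v -4.031 -0.07 5.304
v -1.841 1.222 -4.547
v -1.277 1.669 -4.666
v -0.979 0.558 -2.953
v -1.578 1.889 -4.412
v -1.979 1.854 -4.209
v -2.328 1.578 -4.135
v -2.491 1.165 -4.219
v -2.406 0.775 -4.428
v -2.105 0.555 -4.682
v -1.703 0.59 -4.885
v -1.355 0.866 -4.959
v -1.192 1.279 -4.875
v 0.222 -3.943 -2.11
v 0.164 -4.092 -1.235
v 0.413 -3.017 -1.94
v 0.355 -3.166 -1.065
v 1.405 -4.194 -2.075
v 1.347 -4.343 -1.2
v 1.596 -3.268 -1.905
v 1.538 -3.417 -1.03
v -3.723 3.503 -1.567
v -2.985 4.142 -1.154
v -3.997 3.137 -0.513
v -3.442 4.444 -1.168
v -3.975 4.494 -1.289
v -4.44 4.279 -1.485
v -4.713 3.856 -1.703
v -4.721 3.338 -1.884
v -4.461 2.865 -1.981
v -4.003 2.562 -1.967
v -3.471 2.512 -1.846
v -3.005 2.727 -1.65
v -2.732 3.15 -1.432
v -2.725 3.668 -1.251
v -1.924 1.893 -1.031
v -1.638 1.449 -0.768
v -1.896 2.527 0.011
v -1.453 1.584 -0.855
v -1.349 1.773 -0.973
v -1.345 1.982 -1.1
v -1.44 2.176 -1.216
v -1.62 2.321 -1.3
v -1.852 2.392 -1.337
v -2.096 2.377 -1.321
v -2.311 2.278 -1.255
v -2.458 2.112 -1.15
v -2.513 1.909 -1.025
v -2.467 1.702 -0.901
v -2.326 1.529 -0.799
v -2.116 1.419 -0.737
v -1.872 1.39 -0.726
f 2 1 5
f 2 5 3
f 3 5 6
f 3 6 4
f 5 1 7
f 5 7 6
f 6 7 8
f 6 8 4
f 7 1 9
f 7 9 8
f 8 9 10
f 8 10 4
f 9 1 11
f 9 11 10
f 10 11 12
f 10 12 4
f 11 1 13
f 11 13 12
f 12 13 14
f 12 14 4
f 13 1 15
f 13 15 14
f 14 15 16
f 14 16 4
f 15 1 17
f 15 17 16
f 16 17 18
f 16 18 4
f 17 1 19
f 17 19 18
f 18 19 20
f 18 20 4
f 19 1 21
f 19 21 20
f 20 21 22
f 20 22 4
f 21 1 23
f 21 23 22
f 22 23 24
f 22 24 4
f 23 1 2
f 23 2 24
f 24 2 3
f 24 3 4
f 26 25 28
f 26 28 27
f 28 25 29
f 28 29 27
f 29 25 30
f 29 30 27
f 30 25 31
f 30 31 27
f 31 25 32
f 31 32 27
f 32 25 33
f 32 33 27
f 33 25 34
f 33 34 27
f 34 25 35
f 34 35 27
f 35 25 36
f 35 36 27
f 36 25 26
f 36 26 27
f 38 40 37
f 41 38 37
f 37 40 39
f 39 41 37
f 38 44 40
f 42 38 41
f 42 44 38
f 40 44 39
f 43 41 39
f 39 44 43
f 43 42 41
f 44 42 43
f 46 45 48
f 46 48 47
f 48 45 49
f 48 49 47
f 49 45 50
f 49 50 47
f 50 45 51
f 50 51 47
f 51 45 52
f 51 52 47
f 52 45 53
f 52 53 47
f 53 45 54
f 53 54 47
f 54 45 55
f 54 55 47
f 55 45 56
f 55 56 47
f 56 45 57
f 56 57 47
f 57 45 58
f 57 58 47
f 58 45 46
f 58 46 47
f 60 59 62
f 60 62 61
f 62 59 63
f 62 63 61
f 63 59 64
f 63 64 61
f 64 59 65
f 64 65 61
f 65 59 66
f 65 66 61
f 66 59 67
f 66 67 61
f 67 59 68
f 67 68 61
f 68 59 69
f 68 69 61
f 69 59 70
f 69 70 61
f 70 59 71
f 70 71 61
f 71 59 72
f 71 72 61
f 72 59 73
f 72 73 61
f 73 59 74
f 73 74 61
f 74 59 75
f 74 75 61
f 75 59 60
f 75 60 61



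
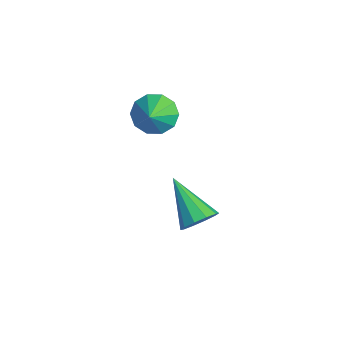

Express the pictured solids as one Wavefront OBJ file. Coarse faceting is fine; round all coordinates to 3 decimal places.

v 4.327 -1.717 -1.433
v 4.715 -1.994 -1.036
v 3.033 -2.143 -0.467
v 4.675 -1.629 -0.927
v 4.503 -1.297 -1.012
v 4.263 -1.126 -1.257
v 4.048 -1.18 -1.569
v 3.94 -1.44 -1.83
v 3.979 -1.805 -1.938
v 4.152 -2.137 -1.854
v 4.391 -2.308 -1.608
v 4.606 -2.253 -1.296
v 2.653 -2.573 2.244
v 3.093 -2.117 1.946
v 3.407 -2.927 2.816
v 2.919 -1.927 2.293
v 2.643 -1.984 2.622
v 2.371 -2.266 2.805
v 2.207 -2.665 2.775
v 2.213 -3.029 2.541
v 2.388 -3.219 2.194
v 2.664 -3.162 1.866
v 2.936 -2.881 1.682
v 3.1 -2.482 1.713
f 2 1 4
f 2 4 3
f 4 1 5
f 4 5 3
f 5 1 6
f 5 6 3
f 6 1 7
f 6 7 3
f 7 1 8
f 7 8 3
f 8 1 9
f 8 9 3
f 9 1 10
f 9 10 3
f 10 1 11
f 10 11 3
f 11 1 12
f 11 12 3
f 12 1 2
f 12 2 3
f 14 13 16
f 14 16 15
f 16 13 17
f 16 17 15
f 17 13 18
f 17 18 15
f 18 13 19
f 18 19 15
f 19 13 20
f 19 20 15
f 20 13 21
f 20 21 15
f 21 13 22
f 21 22 15
f 22 13 23
f 22 23 15
f 23 13 24
f 23 24 15
f 24 13 14
f 24 14 15



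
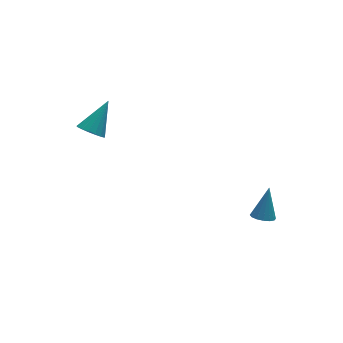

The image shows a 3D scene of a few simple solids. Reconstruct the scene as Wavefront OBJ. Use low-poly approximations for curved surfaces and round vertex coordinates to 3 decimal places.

v 3.114 -3.353 -4.442
v 3.512 -3.863 -4.375
v 3.706 -2.687 -2.878
v 3.692 -3.633 -4.542
v 3.718 -3.328 -4.681
v 3.582 -3.029 -4.757
v 3.321 -2.818 -4.748
v 3.004 -2.749 -4.657
v 2.717 -2.843 -4.509
v 2.536 -3.073 -4.343
v 2.51 -3.378 -4.203
v 2.646 -3.676 -4.128
v 2.908 -3.888 -4.136
v 3.224 -3.956 -4.227
v -3.932 1.967 0.109
v -3.526 2.313 -0.46
v -2.708 2.773 1.471
v -3.789 2.564 -0.372
v -4.084 2.677 -0.174
v -4.345 2.628 0.089
v -4.51 2.428 0.356
v -4.544 2.122 0.567
v -4.437 1.78 0.673
v -4.214 1.481 0.65
v -3.927 1.294 0.503
v -3.64 1.261 0.266
v -3.421 1.389 -0.008
v -3.318 1.65 -0.254
v -3.356 1.984 -0.417
f 2 1 4
f 2 4 3
f 4 1 5
f 4 5 3
f 5 1 6
f 5 6 3
f 6 1 7
f 6 7 3
f 7 1 8
f 7 8 3
f 8 1 9
f 8 9 3
f 9 1 10
f 9 10 3
f 10 1 11
f 10 11 3
f 11 1 12
f 11 12 3
f 12 1 13
f 12 13 3
f 13 1 14
f 13 14 3
f 14 1 2
f 14 2 3
f 16 15 18
f 16 18 17
f 18 15 19
f 18 19 17
f 19 15 20
f 19 20 17
f 20 15 21
f 20 21 17
f 21 15 22
f 21 22 17
f 22 15 23
f 22 23 17
f 23 15 24
f 23 24 17
f 24 15 25
f 24 25 17
f 25 15 26
f 25 26 17
f 26 15 27
f 26 27 17
f 27 15 28
f 27 28 17
f 28 15 29
f 28 29 17
f 29 15 16
f 29 16 17



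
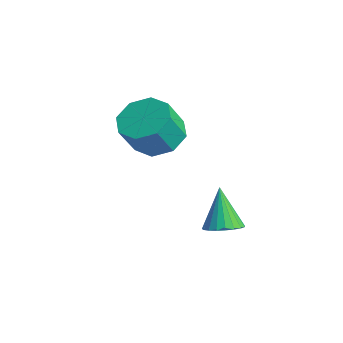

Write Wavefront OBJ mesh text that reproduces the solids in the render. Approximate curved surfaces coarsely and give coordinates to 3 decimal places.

v -1.374 3.121 -1.654
v -0.74 3.644 -1.482
v -0.512 3.042 -0.493
v -1.146 2.519 -0.666
v -1.298 3.843 -1.232
v -1.07 3.241 -0.243
v -1.901 3.619 -1.23
v -1.673 3.017 -0.241
v -2.195 3.103 -1.476
v -1.967 2.501 -0.487
v -2.008 2.598 -1.827
v -1.78 1.996 -0.838
v -1.45 2.399 -2.077
v -1.222 1.797 -1.088
v -0.847 2.623 -2.079
v -0.619 2.021 -1.09
v -0.553 3.139 -1.833
v -0.325 2.537 -0.844
v 1.832 3.435 -3.633
v 2.187 3.032 -3.414
v 1.268 3.605 -2.407
v 2.315 3.234 -3.383
v 2.36 3.471 -3.395
v 2.313 3.701 -3.448
v 2.183 3.886 -3.534
v 1.993 3.993 -3.636
v 1.774 4.003 -3.738
v 1.566 3.915 -3.822
v 1.404 3.744 -3.873
v 1.315 3.52 -3.882
v 1.316 3.281 -3.849
v 1.406 3.069 -3.778
v 1.57 2.92 -3.682
v 1.779 2.86 -3.578
v 1.997 2.9 -3.483
f 2 1 5
f 2 5 3
f 3 5 6
f 3 6 4
f 5 1 7
f 5 7 6
f 6 7 8
f 6 8 4
f 7 1 9
f 7 9 8
f 8 9 10
f 8 10 4
f 9 1 11
f 9 11 10
f 10 11 12
f 10 12 4
f 11 1 13
f 11 13 12
f 12 13 14
f 12 14 4
f 13 1 15
f 13 15 14
f 14 15 16
f 14 16 4
f 15 1 17
f 15 17 16
f 16 17 18
f 16 18 4
f 17 1 2
f 17 2 18
f 18 2 3
f 18 3 4
f 20 19 22
f 20 22 21
f 22 19 23
f 22 23 21
f 23 19 24
f 23 24 21
f 24 19 25
f 24 25 21
f 25 19 26
f 25 26 21
f 26 19 27
f 26 27 21
f 27 19 28
f 27 28 21
f 28 19 29
f 28 29 21
f 29 19 30
f 29 30 21
f 30 19 31
f 30 31 21
f 31 19 32
f 31 32 21
f 32 19 33
f 32 33 21
f 33 19 34
f 33 34 21
f 34 19 35
f 34 35 21
f 35 19 20
f 35 20 21



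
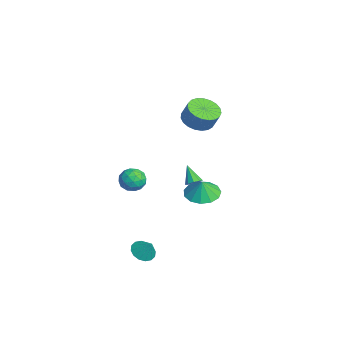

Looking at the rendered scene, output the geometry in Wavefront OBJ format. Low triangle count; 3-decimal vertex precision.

v -2.171 0.137 -1.787
v -1.779 0.014 -1.485
v -2.969 -0.057 -0.833
v -1.84 0.357 -1.467
v -2.056 0.597 -1.599
v -2.326 0.622 -1.819
v -2.523 0.42 -2.024
v -2.555 0.086 -2.119
v -2.407 -0.224 -2.059
v -2.149 -0.366 -1.871
v -1.901 -0.271 -1.645
v -4.567 -2.658 -1.994
v -4.014 -2.286 -2.506
v -3.646 -3.614 -1.694
v -3.093 -3.242 -2.206
v -3.321 -2.866 -1.489
v -3.89 -2.275 -1.674
v -3.77 -3.625 -2.526
v -4.339 -3.034 -2.711
v -3.521 -2.883 -2.835
v -3.243 -2.414 -2.194
v -4.417 -3.486 -2.006
v -4.139 -3.017 -1.365
v -4.371 -2.388 -2.277
v -3.289 -3.512 -1.923
v -3.423 -3.291 -1.502
v -3.097 -3.072 -1.803
v -4.299 -2.382 -1.788
v -3.973 -2.163 -2.089
v -3.566 -2.504 -1.491
v -3.687 -3.737 -2.111
v -3.361 -3.518 -2.412
v -4.563 -2.828 -2.397
v -4.237 -2.609 -2.698
v -4.094 -3.396 -2.709
v -3.756 -2.52 -2.771
v -3.215 -3.082 -2.594
v -3.613 -3.307 -2.782
v -3.948 -2.96 -2.891
v -3.593 -2.245 -2.394
v -3.052 -2.807 -2.218
v -3.186 -2.586 -1.796
v -3.52 -2.239 -1.905
v -3.304 -2.596 -2.587
v -4.608 -3.093 -1.982
v -4.067 -3.655 -1.806
v -4.14 -3.661 -2.295
v -4.474 -3.314 -2.404
v -4.445 -2.818 -1.606
v -3.904 -3.38 -1.429
v -3.712 -2.94 -1.309
v -4.047 -2.593 -1.418
v -4.356 -3.304 -1.613
v -4.119 1.128 -3.962
v -3.501 0.285 -4.189
v -3.861 1.032 -2.898
v -3.147 0.771 -4.231
v -3.102 1.371 -4.187
v -3.379 1.893 -4.073
v -3.892 2.173 -3.923
v -4.477 2.121 -3.786
v -4.948 1.754 -3.705
v -5.156 1.188 -3.706
v -5.035 0.603 -3.788
v -4.623 0.185 -3.926
v -4.051 0.066 -4.075
v -1.95 0.251 3.344
v -1.284 -0.435 3.257
v -0.865 -0.158 4.269
v -1.53 0.529 4.356
v -1.101 -0.121 3.094
v -0.681 0.157 4.106
v -1.064 0.259 2.975
v -0.644 0.536 3.987
v -1.18 0.636 2.919
v -0.76 0.914 3.931
v -1.429 0.948 2.937
v -1.01 1.225 3.949
v -1.769 1.138 3.025
v -1.349 1.416 4.037
v -2.139 1.176 3.169
v -1.72 1.454 4.181
v -2.477 1.053 3.342
v -2.058 1.331 4.354
v -2.724 0.792 3.516
v -2.304 1.07 4.528
v -2.837 0.437 3.661
v -2.417 0.715 4.672
v -2.796 0.05 3.75
v -2.377 0.328 4.762
v -2.609 -0.302 3.769
v -2.19 -0.024 4.781
v -2.308 -0.559 3.715
v -1.889 -0.281 4.727
v -1.945 -0.675 3.597
v -1.526 -0.397 4.608
v -1.583 -0.632 3.435
v -1.164 -0.354 4.446
v 2.165 -3.735 -3.814
v 2.559 -4.349 -3.797
v 2.675 -3.385 -2.966
v 2.757 -4.112 -4.015
v 2.797 -3.774 -4.178
v 2.667 -3.425 -4.244
v 2.402 -3.159 -4.195
v 2.074 -3.048 -4.044
v 1.771 -3.121 -3.831
v 1.573 -3.359 -3.614
v 1.533 -3.697 -3.45
v 1.663 -4.046 -3.384
v 1.928 -4.311 -3.433
v 2.256 -4.422 -3.585
f 2 1 4
f 2 4 3
f 4 1 5
f 4 5 3
f 5 1 6
f 5 6 3
f 6 1 7
f 6 7 3
f 7 1 8
f 7 8 3
f 8 1 9
f 8 9 3
f 9 1 10
f 9 10 3
f 10 1 11
f 10 11 3
f 11 1 2
f 11 2 3
f 12 49 28
f 49 23 52
f 28 52 17
f 49 52 28
f 12 28 24
f 28 17 29
f 24 29 13
f 28 29 24
f 12 24 33
f 24 13 34
f 33 34 19
f 24 34 33
f 12 33 45
f 33 19 48
f 45 48 22
f 33 48 45
f 12 45 49
f 45 22 53
f 49 53 23
f 45 53 49
f 13 29 40
f 29 17 43
f 40 43 21
f 29 43 40
f 17 52 30
f 52 23 51
f 30 51 16
f 52 51 30
f 23 53 50
f 53 22 46
f 50 46 14
f 53 46 50
f 22 48 47
f 48 19 35
f 47 35 18
f 48 35 47
f 19 34 39
f 34 13 36
f 39 36 20
f 34 36 39
f 15 41 27
f 41 21 42
f 27 42 16
f 41 42 27
f 15 27 25
f 27 16 26
f 25 26 14
f 27 26 25
f 15 25 32
f 25 14 31
f 32 31 18
f 25 31 32
f 15 32 37
f 32 18 38
f 37 38 20
f 32 38 37
f 15 37 41
f 37 20 44
f 41 44 21
f 37 44 41
f 16 42 30
f 42 21 43
f 30 43 17
f 42 43 30
f 14 26 50
f 26 16 51
f 50 51 23
f 26 51 50
f 18 31 47
f 31 14 46
f 47 46 22
f 31 46 47
f 20 38 39
f 38 18 35
f 39 35 19
f 38 35 39
f 21 44 40
f 44 20 36
f 40 36 13
f 44 36 40
f 55 54 57
f 55 57 56
f 57 54 58
f 57 58 56
f 58 54 59
f 58 59 56
f 59 54 60
f 59 60 56
f 60 54 61
f 60 61 56
f 61 54 62
f 61 62 56
f 62 54 63
f 62 63 56
f 63 54 64
f 63 64 56
f 64 54 65
f 64 65 56
f 65 54 66
f 65 66 56
f 66 54 55
f 66 55 56
f 68 67 71
f 68 71 69
f 69 71 72
f 69 72 70
f 71 67 73
f 71 73 72
f 72 73 74
f 72 74 70
f 73 67 75
f 73 75 74
f 74 75 76
f 74 76 70
f 75 67 77
f 75 77 76
f 76 77 78
f 76 78 70
f 77 67 79
f 77 79 78
f 78 79 80
f 78 80 70
f 79 67 81
f 79 81 80
f 80 81 82
f 80 82 70
f 81 67 83
f 81 83 82
f 82 83 84
f 82 84 70
f 83 67 85
f 83 85 84
f 84 85 86
f 84 86 70
f 85 67 87
f 85 87 86
f 86 87 88
f 86 88 70
f 87 67 89
f 87 89 88
f 88 89 90
f 88 90 70
f 89 67 91
f 89 91 90
f 90 91 92
f 90 92 70
f 91 67 93
f 91 93 92
f 92 93 94
f 92 94 70
f 93 67 95
f 93 95 94
f 94 95 96
f 94 96 70
f 95 67 97
f 95 97 96
f 96 97 98
f 96 98 70
f 97 67 68
f 97 68 98
f 98 68 69
f 98 69 70
f 100 99 102
f 100 102 101
f 102 99 103
f 102 103 101
f 103 99 104
f 103 104 101
f 104 99 105
f 104 105 101
f 105 99 106
f 105 106 101
f 106 99 107
f 106 107 101
f 107 99 108
f 107 108 101
f 108 99 109
f 108 109 101
f 109 99 110
f 109 110 101
f 110 99 111
f 110 111 101
f 111 99 112
f 111 112 101
f 112 99 100
f 112 100 101



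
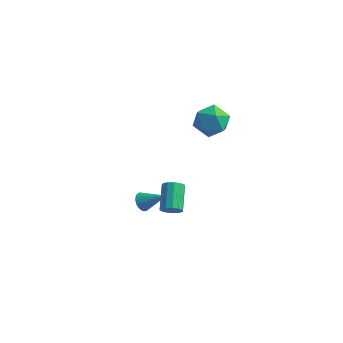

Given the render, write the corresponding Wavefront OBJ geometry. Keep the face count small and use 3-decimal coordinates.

v -0.568 -0.146 -1.583
v -0.395 -0.394 -1.088
v -0.88 0.838 -0.302
v -1.052 1.086 -0.797
v -0.14 -0.223 -1.199
v -0.625 1.009 -0.413
v -0.02 -0.027 -1.432
v -0.505 1.205 -0.646
v -0.075 0.13 -1.713
v -0.559 1.363 -0.927
v -0.286 0.2 -1.953
v -0.77 1.433 -1.167
v -0.586 0.16 -2.075
v -1.071 1.393 -1.289
v -0.88 0.023 -2.041
v -1.365 1.255 -1.255
v -1.076 -0.168 -1.862
v -1.56 1.064 -1.076
v -1.11 -0.352 -1.594
v -1.594 0.88 -0.808
v -0.972 -0.471 -1.323
v -1.456 0.761 -0.537
v -0.705 -0.487 -1.134
v -1.19 0.746 -0.348
v -3.04 1.559 -3.431
v -2.719 1.609 -3.912
v -1.78 1.761 -2.569
v -2.784 1.838 -3.871
v -2.893 2.018 -3.754
v -3.028 2.119 -3.581
v -3.164 2.123 -3.382
v -3.279 2.029 -3.192
v -3.353 1.854 -3.043
v -3.373 1.628 -2.962
v -3.335 1.39 -2.961
v -3.246 1.181 -3.042
v -3.121 1.037 -3.19
v -2.982 0.984 -3.38
v -2.853 1.03 -3.579
v -2.757 1.167 -3.752
v -2.709 1.372 -3.87
v 0.291 3.582 3.462
v 1.053 3.072 3.908
v -0.533 2.168 3.252
v 0.229 1.658 3.698
v -0.356 2.284 4.25
v 0.153 3.158 4.38
v 0.367 2.082 2.78
v 0.876 2.956 2.91
v 1.1 2.144 3.486
v 0.653 2.27 4.395
v -0.133 2.97 2.765
v -0.58 3.096 3.674
f 2 1 5
f 2 5 3
f 3 5 6
f 3 6 4
f 5 1 7
f 5 7 6
f 6 7 8
f 6 8 4
f 7 1 9
f 7 9 8
f 8 9 10
f 8 10 4
f 9 1 11
f 9 11 10
f 10 11 12
f 10 12 4
f 11 1 13
f 11 13 12
f 12 13 14
f 12 14 4
f 13 1 15
f 13 15 14
f 14 15 16
f 14 16 4
f 15 1 17
f 15 17 16
f 16 17 18
f 16 18 4
f 17 1 19
f 17 19 18
f 18 19 20
f 18 20 4
f 19 1 21
f 19 21 20
f 20 21 22
f 20 22 4
f 21 1 23
f 21 23 22
f 22 23 24
f 22 24 4
f 23 1 2
f 23 2 24
f 24 2 3
f 24 3 4
f 26 25 28
f 26 28 27
f 28 25 29
f 28 29 27
f 29 25 30
f 29 30 27
f 30 25 31
f 30 31 27
f 31 25 32
f 31 32 27
f 32 25 33
f 32 33 27
f 33 25 34
f 33 34 27
f 34 25 35
f 34 35 27
f 35 25 36
f 35 36 27
f 36 25 37
f 36 37 27
f 37 25 38
f 37 38 27
f 38 25 39
f 38 39 27
f 39 25 40
f 39 40 27
f 40 25 41
f 40 41 27
f 41 25 26
f 41 26 27
f 42 53 47
f 42 47 43
f 42 43 49
f 42 49 52
f 42 52 53
f 43 47 51
f 47 53 46
f 53 52 44
f 52 49 48
f 49 43 50
f 45 51 46
f 45 46 44
f 45 44 48
f 45 48 50
f 45 50 51
f 46 51 47
f 44 46 53
f 48 44 52
f 50 48 49
f 51 50 43



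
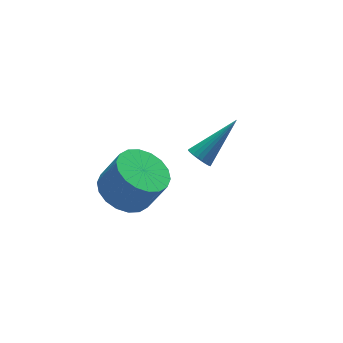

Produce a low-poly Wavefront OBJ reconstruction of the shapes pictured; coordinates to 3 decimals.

v -0.638 2.774 0.873
v -0.401 3.032 0.503
v 0.938 3.066 2.087
v -0.499 3.178 0.596
v -0.619 3.263 0.73
v -0.741 3.273 0.887
v -0.848 3.207 1.041
v -0.922 3.075 1.17
v -0.954 2.897 1.254
v -0.937 2.7 1.279
v -0.875 2.515 1.243
v -0.776 2.369 1.151
v -0.657 2.284 1.016
v -0.534 2.274 0.859
v -0.428 2.34 0.705
v -0.353 2.472 0.576
v -0.321 2.65 0.493
v -0.338 2.847 0.467
v -3.766 2.13 1.069
v -2.902 2.575 0.792
v -2.33 2.234 2.035
v -3.194 1.79 2.311
v -3.129 2.91 0.989
v -2.556 2.569 2.231
v -3.482 3.09 1.201
v -2.909 2.75 2.443
v -3.891 3.081 1.386
v -3.318 2.74 2.629
v -4.275 2.883 1.509
v -3.703 2.543 2.752
v -4.559 2.536 1.545
v -3.986 2.196 2.788
v -4.686 2.109 1.486
v -4.113 1.768 2.729
v -4.63 1.686 1.345
v -4.058 1.345 2.588
v -4.404 1.351 1.149
v -3.831 1.01 2.391
v -4.051 1.17 0.937
v -3.478 0.83 2.179
v -3.642 1.18 0.751
v -3.069 0.839 1.994
v -3.257 1.377 0.628
v -2.685 1.037 1.871
v -2.974 1.724 0.592
v -2.401 1.384 1.835
v -2.847 2.152 0.651
v -2.274 1.811 1.894
f 2 1 4
f 2 4 3
f 4 1 5
f 4 5 3
f 5 1 6
f 5 6 3
f 6 1 7
f 6 7 3
f 7 1 8
f 7 8 3
f 8 1 9
f 8 9 3
f 9 1 10
f 9 10 3
f 10 1 11
f 10 11 3
f 11 1 12
f 11 12 3
f 12 1 13
f 12 13 3
f 13 1 14
f 13 14 3
f 14 1 15
f 14 15 3
f 15 1 16
f 15 16 3
f 16 1 17
f 16 17 3
f 17 1 18
f 17 18 3
f 18 1 2
f 18 2 3
f 20 19 23
f 20 23 21
f 21 23 24
f 21 24 22
f 23 19 25
f 23 25 24
f 24 25 26
f 24 26 22
f 25 19 27
f 25 27 26
f 26 27 28
f 26 28 22
f 27 19 29
f 27 29 28
f 28 29 30
f 28 30 22
f 29 19 31
f 29 31 30
f 30 31 32
f 30 32 22
f 31 19 33
f 31 33 32
f 32 33 34
f 32 34 22
f 33 19 35
f 33 35 34
f 34 35 36
f 34 36 22
f 35 19 37
f 35 37 36
f 36 37 38
f 36 38 22
f 37 19 39
f 37 39 38
f 38 39 40
f 38 40 22
f 39 19 41
f 39 41 40
f 40 41 42
f 40 42 22
f 41 19 43
f 41 43 42
f 42 43 44
f 42 44 22
f 43 19 45
f 43 45 44
f 44 45 46
f 44 46 22
f 45 19 47
f 45 47 46
f 46 47 48
f 46 48 22
f 47 19 20
f 47 20 48
f 48 20 21
f 48 21 22



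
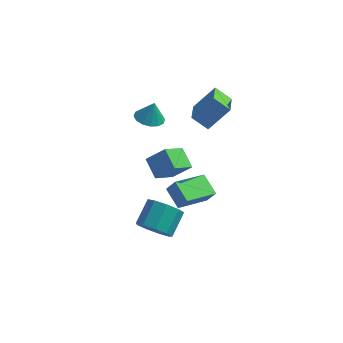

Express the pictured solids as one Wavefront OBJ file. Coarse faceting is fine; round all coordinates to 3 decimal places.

v 0.846 -5.094 0.721
v 0.045 -4.217 1.273
v 2.042 -3.581 0.054
v 1.241 -2.704 0.607
v 1.319 -5.136 1.473
v 0.518 -4.259 2.026
v 2.515 -3.623 0.807
v 1.714 -2.746 1.359
v 0.895 2.983 0.491
v 1.117 1.394 1.081
v -0.043 3.113 1.194
v 0.179 1.524 1.784
v 1.961 3.616 1.796
v 2.183 2.027 2.386
v 1.023 3.746 2.499
v 1.245 2.157 3.089
v -2.074 1.299 1.535
v -1.252 1.087 1.394
v -1.826 1.481 2.705
v -1.27 1.527 1.33
v -1.503 1.906 1.32
v -1.889 2.122 1.368
v -2.325 2.118 1.46
v -2.693 1.895 1.573
v -2.895 1.511 1.675
v -2.877 1.071 1.74
v -2.644 0.692 1.75
v -2.258 0.476 1.702
v -1.822 0.48 1.609
v -1.454 0.703 1.497
v -1.393 -0.403 -2.056
v -0.362 -0.243 -1.108
v -2.122 0.524 -1.421
v -1.091 0.685 -0.472
v -0.689 0.815 -3.028
v 0.342 0.976 -2.079
v -1.418 1.743 -2.392
v -0.387 1.903 -1.444
v -0.746 -3.681 -3.15
v 0.063 -4.188 -2.715
v 0.416 -2.887 -1.854
v -0.394 -2.379 -2.29
v 0.277 -3.851 -3.312
v 0.63 -2.55 -2.451
v 0.012 -3.435 -3.833
v 0.365 -2.133 -2.972
v -0.607 -3.133 -4.035
v -0.255 -1.831 -3.175
v -1.292 -3.088 -3.823
v -0.94 -1.786 -2.963
v -1.722 -3.32 -3.297
v -1.369 -2.018 -2.436
v -1.694 -3.721 -2.701
v -1.342 -2.419 -1.84
v -1.224 -4.103 -2.316
v -0.871 -2.802 -1.455
v -0.53 -4.288 -2.321
v -0.177 -2.986 -1.461
f 2 4 1
f 5 2 1
f 1 4 3
f 3 5 1
f 2 8 4
f 6 2 5
f 6 8 2
f 4 8 3
f 7 5 3
f 3 8 7
f 7 6 5
f 8 6 7
f 10 12 9
f 13 10 9
f 9 12 11
f 11 13 9
f 10 16 12
f 14 10 13
f 14 16 10
f 12 16 11
f 15 13 11
f 11 16 15
f 15 14 13
f 16 14 15
f 18 17 20
f 18 20 19
f 20 17 21
f 20 21 19
f 21 17 22
f 21 22 19
f 22 17 23
f 22 23 19
f 23 17 24
f 23 24 19
f 24 17 25
f 24 25 19
f 25 17 26
f 25 26 19
f 26 17 27
f 26 27 19
f 27 17 28
f 27 28 19
f 28 17 29
f 28 29 19
f 29 17 30
f 29 30 19
f 30 17 18
f 30 18 19
f 32 34 31
f 35 32 31
f 31 34 33
f 33 35 31
f 32 38 34
f 36 32 35
f 36 38 32
f 34 38 33
f 37 35 33
f 33 38 37
f 37 36 35
f 38 36 37
f 40 39 43
f 40 43 41
f 41 43 44
f 41 44 42
f 43 39 45
f 43 45 44
f 44 45 46
f 44 46 42
f 45 39 47
f 45 47 46
f 46 47 48
f 46 48 42
f 47 39 49
f 47 49 48
f 48 49 50
f 48 50 42
f 49 39 51
f 49 51 50
f 50 51 52
f 50 52 42
f 51 39 53
f 51 53 52
f 52 53 54
f 52 54 42
f 53 39 55
f 53 55 54
f 54 55 56
f 54 56 42
f 55 39 57
f 55 57 56
f 56 57 58
f 56 58 42
f 57 39 40
f 57 40 58
f 58 40 41
f 58 41 42



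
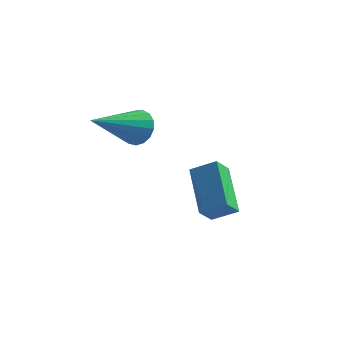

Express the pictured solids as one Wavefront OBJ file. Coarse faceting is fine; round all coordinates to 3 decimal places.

v -1.947 -1.358 0.32
v -1.579 -1.205 0.955
v -2.633 -3.202 1.16
v -1.903 -1.061 1.007
v -2.238 -0.984 0.902
v -2.506 -0.994 0.663
v -2.646 -1.086 0.346
v -2.626 -1.241 0.023
v -2.451 -1.422 -0.233
v -2.16 -1.589 -0.361
v -1.82 -1.703 -0.334
v -1.51 -1.737 -0.157
v -1.3 -1.685 0.129
v -1.238 -1.558 0.459
v -1.339 -1.384 0.757
v -0.23 0.614 -4.367
v -0.358 -0.05 -3.789
v -1.289 1.94 -3.08
v -1.417 1.276 -2.501
v 0.677 0.864 -3.879
v 0.549 0.2 -3.3
v -0.382 2.19 -2.591
v -0.51 1.526 -2.013
f 2 1 4
f 2 4 3
f 4 1 5
f 4 5 3
f 5 1 6
f 5 6 3
f 6 1 7
f 6 7 3
f 7 1 8
f 7 8 3
f 8 1 9
f 8 9 3
f 9 1 10
f 9 10 3
f 10 1 11
f 10 11 3
f 11 1 12
f 11 12 3
f 12 1 13
f 12 13 3
f 13 1 14
f 13 14 3
f 14 1 15
f 14 15 3
f 15 1 2
f 15 2 3
f 17 19 16
f 20 17 16
f 16 19 18
f 18 20 16
f 17 23 19
f 21 17 20
f 21 23 17
f 19 23 18
f 22 20 18
f 18 23 22
f 22 21 20
f 23 21 22



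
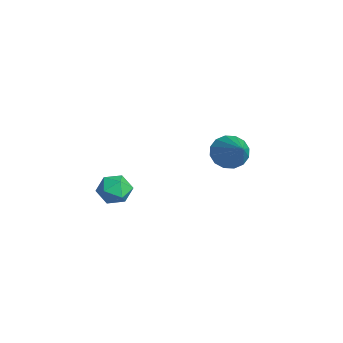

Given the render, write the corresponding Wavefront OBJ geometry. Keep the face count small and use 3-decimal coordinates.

v 0.87 -1.371 2.655
v 1.46 -1.543 2.382
v 1 -2.137 3.418
v 1.59 -2.309 3.145
v 1.524 -1.716 3.455
v 1.443 -1.242 2.983
v 1.017 -2.438 2.817
v 0.936 -1.964 2.345
v 1.551 -2.202 2.481
v 1.864 -1.756 2.876
v 0.596 -1.924 2.924
v 0.909 -1.478 3.319
v 0.444 2.524 3.417
v 0.802 2.186 2.891
v 1.976 2.456 4.503
v 0.861 2.549 2.83
v 0.808 2.905 2.926
v 0.658 3.159 3.154
v 0.45 3.243 3.452
v 0.241 3.134 3.74
v 0.086 2.862 3.942
v 0.027 2.499 4.003
v 0.079 2.143 3.907
v 0.229 1.889 3.679
v 0.437 1.805 3.381
v 0.647 1.913 3.093
f 1 12 6
f 1 6 2
f 1 2 8
f 1 8 11
f 1 11 12
f 2 6 10
f 6 12 5
f 12 11 3
f 11 8 7
f 8 2 9
f 4 10 5
f 4 5 3
f 4 3 7
f 4 7 9
f 4 9 10
f 5 10 6
f 3 5 12
f 7 3 11
f 9 7 8
f 10 9 2
f 14 13 16
f 14 16 15
f 16 13 17
f 16 17 15
f 17 13 18
f 17 18 15
f 18 13 19
f 18 19 15
f 19 13 20
f 19 20 15
f 20 13 21
f 20 21 15
f 21 13 22
f 21 22 15
f 22 13 23
f 22 23 15
f 23 13 24
f 23 24 15
f 24 13 25
f 24 25 15
f 25 13 26
f 25 26 15
f 26 13 14
f 26 14 15



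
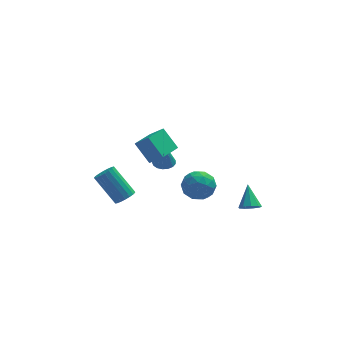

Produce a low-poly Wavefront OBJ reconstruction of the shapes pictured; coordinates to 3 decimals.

v -2.047 -2.872 1.464
v -1.332 -3.327 2.227
v -2.778 -2.103 2.608
v -2.063 -2.557 3.371
v -1.057 -1.643 1.269
v -0.342 -2.097 2.032
v -1.788 -0.873 2.413
v -1.073 -1.328 3.176
v -0.774 1.052 -1.576
v -0.08 1.134 -1.546
v -0.826 0.788 0.336
v -0.199 1.445 -1.506
v -0.45 1.665 -1.482
v -0.776 1.745 -1.48
v -1.101 1.667 -1.5
v -1.351 1.447 -1.537
v -1.469 1.137 -1.583
v -1.428 0.807 -1.627
v -1.237 0.534 -1.66
v -0.94 0.379 -1.673
v -0.606 0.378 -1.664
v -0.309 0.532 -1.635
v -0.119 0.805 -1.592
v 0.793 1.542 -3.105
v 1.504 2.16 -3.701
v 1.096 0.14 -4.199
v 1.807 0.758 -4.795
v 2.072 0.449 -3.757
v 1.884 1.316 -3.081
v 0.716 0.984 -4.819
v 0.528 1.851 -4.143
v 1.456 1.816 -4.76
v 2.294 1.485 -4.104
v 0.306 0.815 -3.796
v 1.144 0.484 -3.14
v 1.122 1.974 -3.307
v 1.478 0.326 -4.593
v 1.634 0.144 -3.983
v 2.051 0.508 -4.333
v 1.346 1.478 -2.943
v 1.763 1.841 -3.293
v 2.097 0.835 -3.326
v 0.837 0.459 -4.607
v 1.254 0.822 -4.957
v 0.549 1.792 -3.567
v 0.966 2.156 -3.917
v 0.503 1.465 -4.574
v 1.511 2.135 -4.28
v 1.69 1.311 -4.923
v 1.048 1.444 -4.937
v 0.938 1.953 -4.54
v 2.004 1.94 -3.894
v 2.182 1.117 -4.537
v 2.338 0.935 -3.927
v 2.228 1.444 -3.53
v 1.976 1.738 -4.517
v 0.418 1.183 -3.363
v 0.596 0.36 -4.006
v 0.372 0.856 -4.37
v 0.262 1.365 -3.973
v 0.91 0.989 -2.977
v 1.089 0.165 -3.62
v 1.662 0.347 -3.36
v 1.552 0.856 -2.963
v 0.624 0.562 -3.383
v -3.425 -2.731 -1.531
v -2.943 -2.24 -1.492
v -4.033 -1.297 0.09
v -4.515 -1.789 0.051
v -3.141 -2.125 -1.696
v -4.231 -1.182 -0.114
v -3.395 -2.13 -1.868
v -4.485 -1.188 -0.286
v -3.655 -2.255 -1.974
v -4.745 -1.312 -0.392
v -3.87 -2.474 -1.991
v -4.96 -1.531 -0.409
v -3.997 -2.743 -1.918
v -5.086 -1.801 -0.335
v -4.01 -3.011 -1.767
v -5.1 -2.068 -0.185
v -3.907 -3.223 -1.57
v -4.997 -2.28 0.012
v -3.709 -3.338 -1.366
v -4.799 -2.395 0.216
v -3.455 -3.332 -1.194
v -4.545 -2.39 0.388
v -3.195 -3.208 -1.088
v -4.285 -2.265 0.494
v -2.98 -2.989 -1.071
v -4.07 -2.046 0.511
v -2.854 -2.719 -1.145
v -3.943 -1.777 0.438
v -2.84 -2.452 -1.295
v -3.93 -1.509 0.287
v 3.901 -1.839 -3.833
v 4.574 -1.956 -3.734
v 3.939 -0.661 -2.707
v 4.514 -1.631 -4.071
v 4.167 -1.405 -4.297
v 3.696 -1.381 -4.306
v 3.321 -1.572 -4.093
v 3.217 -1.888 -3.758
v 3.433 -2.182 -3.458
v 3.868 -2.315 -3.333
v 4.319 -2.226 -3.442
f 2 4 1
f 5 2 1
f 1 4 3
f 3 5 1
f 2 8 4
f 6 2 5
f 6 8 2
f 4 8 3
f 7 5 3
f 3 8 7
f 7 6 5
f 8 6 7
f 10 9 12
f 10 12 11
f 12 9 13
f 12 13 11
f 13 9 14
f 13 14 11
f 14 9 15
f 14 15 11
f 15 9 16
f 15 16 11
f 16 9 17
f 16 17 11
f 17 9 18
f 17 18 11
f 18 9 19
f 18 19 11
f 19 9 20
f 19 20 11
f 20 9 21
f 20 21 11
f 21 9 22
f 21 22 11
f 22 9 23
f 22 23 11
f 23 9 10
f 23 10 11
f 24 61 40
f 61 35 64
f 40 64 29
f 61 64 40
f 24 40 36
f 40 29 41
f 36 41 25
f 40 41 36
f 24 36 45
f 36 25 46
f 45 46 31
f 36 46 45
f 24 45 57
f 45 31 60
f 57 60 34
f 45 60 57
f 24 57 61
f 57 34 65
f 61 65 35
f 57 65 61
f 25 41 52
f 41 29 55
f 52 55 33
f 41 55 52
f 29 64 42
f 64 35 63
f 42 63 28
f 64 63 42
f 35 65 62
f 65 34 58
f 62 58 26
f 65 58 62
f 34 60 59
f 60 31 47
f 59 47 30
f 60 47 59
f 31 46 51
f 46 25 48
f 51 48 32
f 46 48 51
f 27 53 39
f 53 33 54
f 39 54 28
f 53 54 39
f 27 39 37
f 39 28 38
f 37 38 26
f 39 38 37
f 27 37 44
f 37 26 43
f 44 43 30
f 37 43 44
f 27 44 49
f 44 30 50
f 49 50 32
f 44 50 49
f 27 49 53
f 49 32 56
f 53 56 33
f 49 56 53
f 28 54 42
f 54 33 55
f 42 55 29
f 54 55 42
f 26 38 62
f 38 28 63
f 62 63 35
f 38 63 62
f 30 43 59
f 43 26 58
f 59 58 34
f 43 58 59
f 32 50 51
f 50 30 47
f 51 47 31
f 50 47 51
f 33 56 52
f 56 32 48
f 52 48 25
f 56 48 52
f 67 66 70
f 67 70 68
f 68 70 71
f 68 71 69
f 70 66 72
f 70 72 71
f 71 72 73
f 71 73 69
f 72 66 74
f 72 74 73
f 73 74 75
f 73 75 69
f 74 66 76
f 74 76 75
f 75 76 77
f 75 77 69
f 76 66 78
f 76 78 77
f 77 78 79
f 77 79 69
f 78 66 80
f 78 80 79
f 79 80 81
f 79 81 69
f 80 66 82
f 80 82 81
f 81 82 83
f 81 83 69
f 82 66 84
f 82 84 83
f 83 84 85
f 83 85 69
f 84 66 86
f 84 86 85
f 85 86 87
f 85 87 69
f 86 66 88
f 86 88 87
f 87 88 89
f 87 89 69
f 88 66 90
f 88 90 89
f 89 90 91
f 89 91 69
f 90 66 92
f 90 92 91
f 91 92 93
f 91 93 69
f 92 66 94
f 92 94 93
f 93 94 95
f 93 95 69
f 94 66 67
f 94 67 95
f 95 67 68
f 95 68 69
f 97 96 99
f 97 99 98
f 99 96 100
f 99 100 98
f 100 96 101
f 100 101 98
f 101 96 102
f 101 102 98
f 102 96 103
f 102 103 98
f 103 96 104
f 103 104 98
f 104 96 105
f 104 105 98
f 105 96 106
f 105 106 98
f 106 96 97
f 106 97 98

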